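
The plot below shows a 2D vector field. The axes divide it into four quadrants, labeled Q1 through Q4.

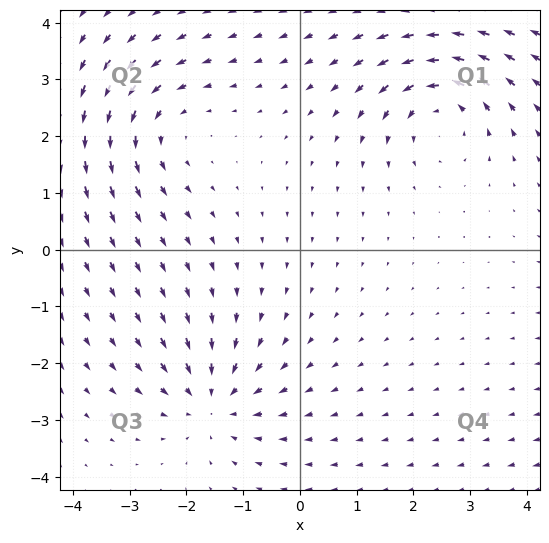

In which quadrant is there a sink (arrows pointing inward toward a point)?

Q3

The sink sits at approximately (-1.5, -2.7), which lies in quadrant Q3. The divergence there is about -3, negative as expected for a sink.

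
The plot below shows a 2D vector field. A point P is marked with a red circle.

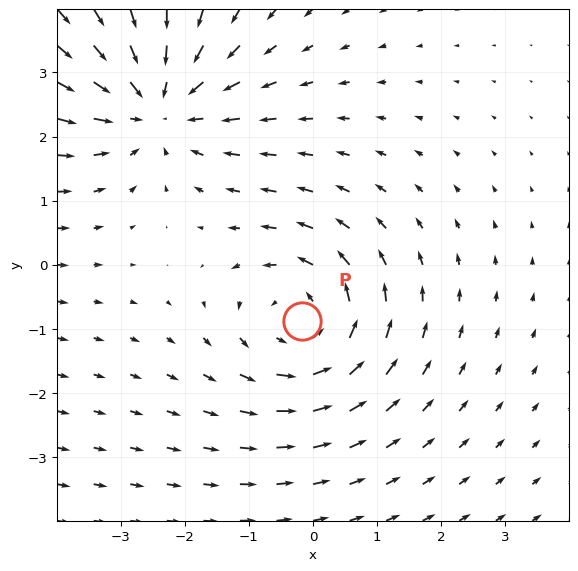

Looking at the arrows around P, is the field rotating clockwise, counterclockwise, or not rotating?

counterclockwise

Near P at (-0.2, -0.9) the arrows circulate counterclockwise. The curl (z-component) there is about +3; positive curl means counterclockwise rotation.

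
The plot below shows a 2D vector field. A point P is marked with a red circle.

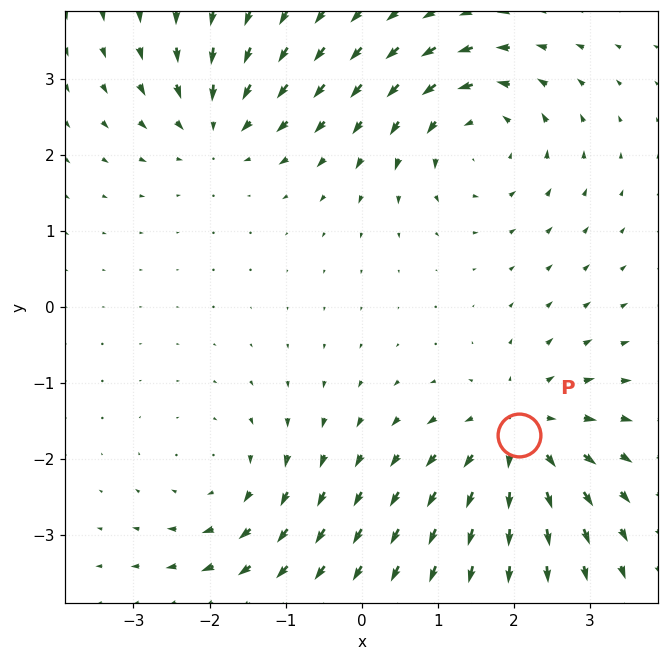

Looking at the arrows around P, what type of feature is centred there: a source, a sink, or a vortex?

source

At P (2.1, -1.7) the arrows spread outward. Divergence about +5, curl ≈0 — positive divergence with near-zero curl is a source.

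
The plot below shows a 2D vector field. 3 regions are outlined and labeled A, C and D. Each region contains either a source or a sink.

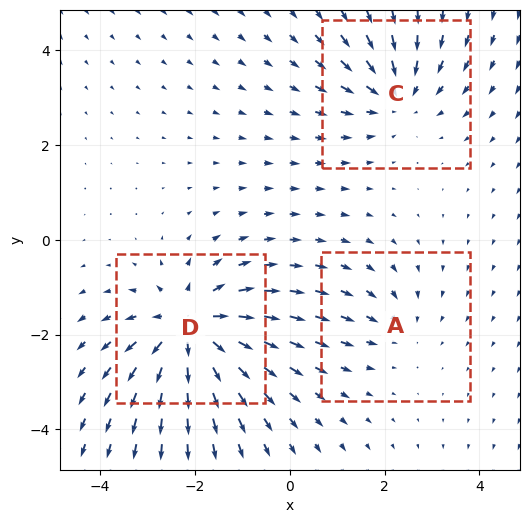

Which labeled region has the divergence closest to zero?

A

Divergence at each region's feature centre — A: about -2, C: about -3, D: about +5. Region A is closest to zero.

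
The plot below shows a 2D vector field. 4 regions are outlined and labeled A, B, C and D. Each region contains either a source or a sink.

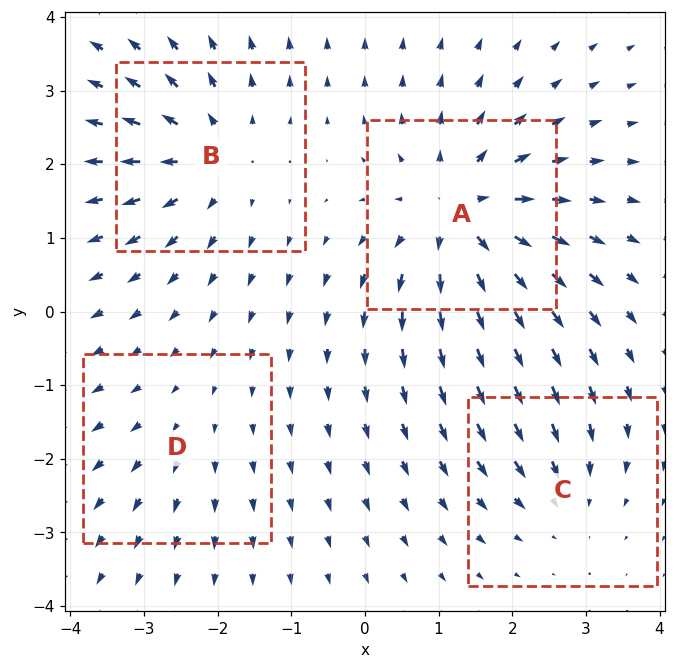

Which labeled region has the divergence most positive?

Divergence at each region's feature centre — A: about +6, B: about +5, C: about -3, D: about +2. Region A is most positive.

A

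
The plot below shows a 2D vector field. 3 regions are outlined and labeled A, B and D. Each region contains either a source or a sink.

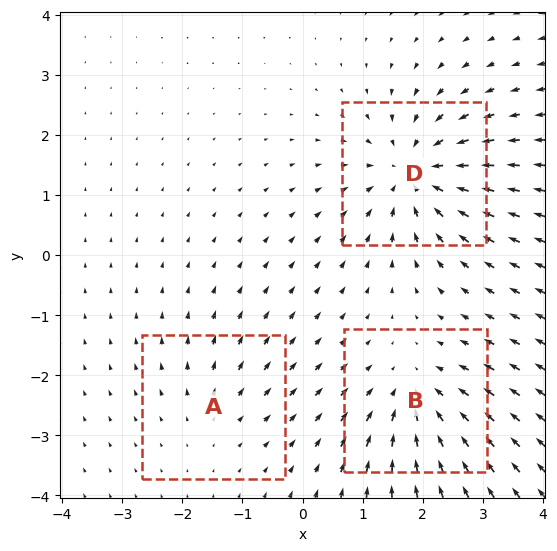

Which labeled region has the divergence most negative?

D

Divergence at each region's feature centre — A: about +2, B: about -4, D: about -5. Region D is most negative.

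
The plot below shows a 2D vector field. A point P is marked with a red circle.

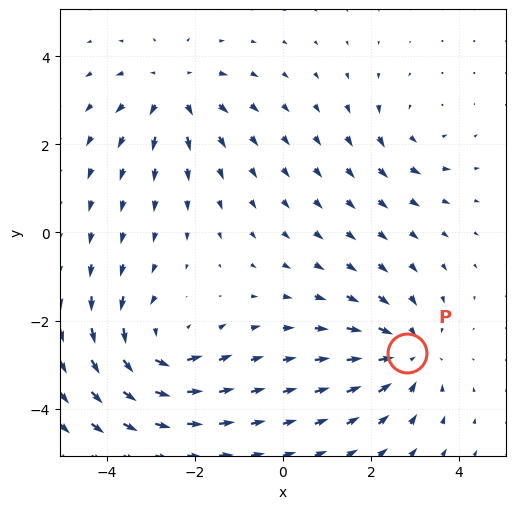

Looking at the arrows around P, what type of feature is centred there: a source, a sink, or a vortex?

At P (2.8, -2.7) the arrows converge inward. Divergence about -4, curl ≈0 — negative divergence with near-zero curl is a sink.

sink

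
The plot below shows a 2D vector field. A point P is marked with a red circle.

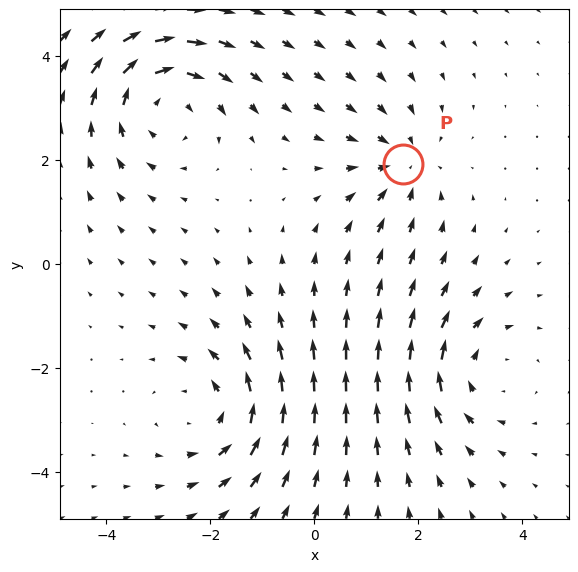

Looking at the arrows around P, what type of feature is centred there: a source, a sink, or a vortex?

At P (1.7, 1.9) the arrows converge inward. Divergence about -3, curl ≈0 — negative divergence with near-zero curl is a sink.

sink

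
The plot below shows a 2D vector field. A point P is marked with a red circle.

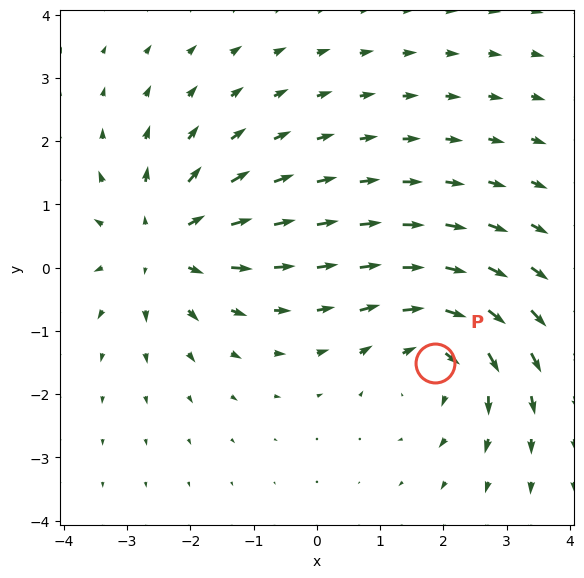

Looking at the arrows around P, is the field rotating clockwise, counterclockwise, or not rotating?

clockwise

Near P at (1.9, -1.5) the arrows circulate clockwise. The curl (z-component) there is about -5; negative curl means clockwise rotation.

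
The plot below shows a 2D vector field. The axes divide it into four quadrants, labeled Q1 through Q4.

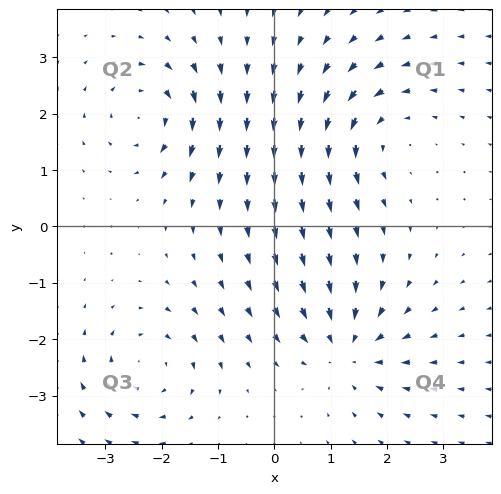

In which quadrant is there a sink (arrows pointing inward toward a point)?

The sink sits at approximately (1.3, -2.2), which lies in quadrant Q4. The divergence there is about -4, negative as expected for a sink.

Q4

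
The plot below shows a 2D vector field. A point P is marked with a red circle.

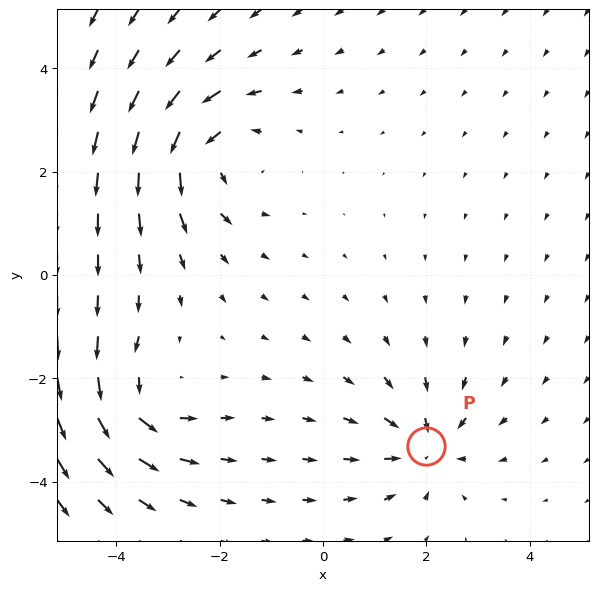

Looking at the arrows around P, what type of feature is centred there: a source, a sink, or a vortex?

At P (2.0, -3.3) the arrows converge inward. Divergence about -4, curl ≈0 — negative divergence with near-zero curl is a sink.

sink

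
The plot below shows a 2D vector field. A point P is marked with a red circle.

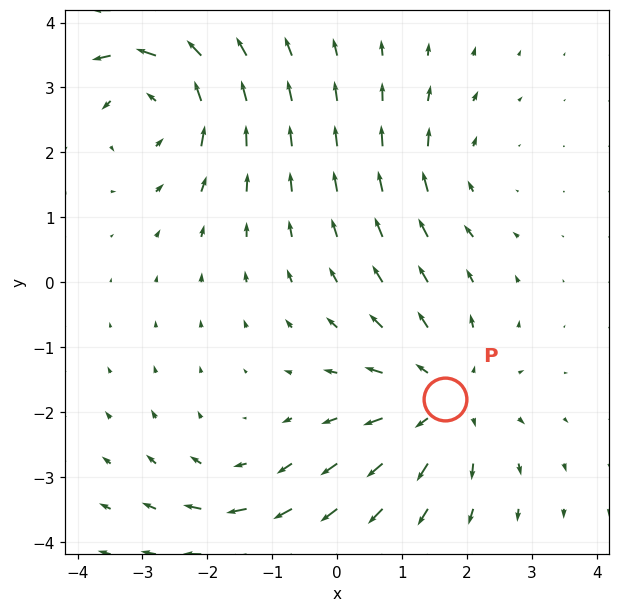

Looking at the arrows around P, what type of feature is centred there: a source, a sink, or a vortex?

source

At P (1.7, -1.8) the arrows spread outward. Divergence about +4, curl ≈0 — positive divergence with near-zero curl is a source.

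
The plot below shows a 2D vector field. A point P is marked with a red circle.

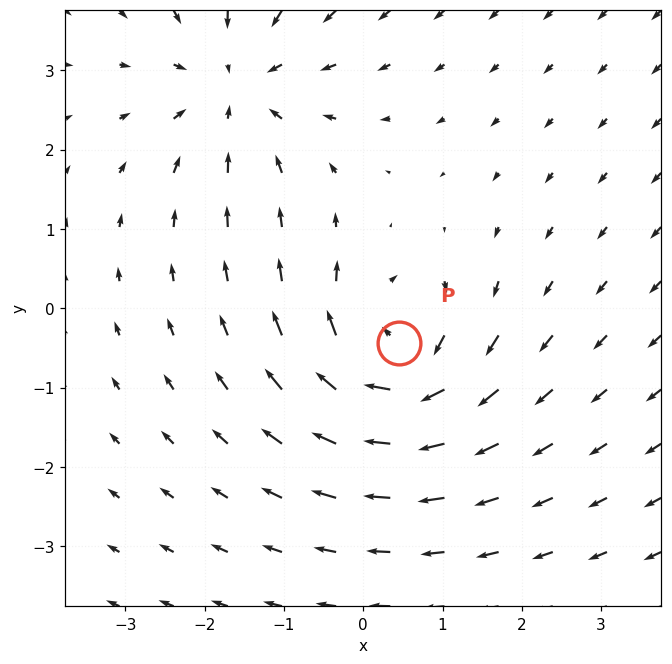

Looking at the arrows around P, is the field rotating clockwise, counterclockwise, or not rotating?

clockwise

Near P at (0.4, -0.4) the arrows circulate clockwise. The curl (z-component) there is about -7; negative curl means clockwise rotation.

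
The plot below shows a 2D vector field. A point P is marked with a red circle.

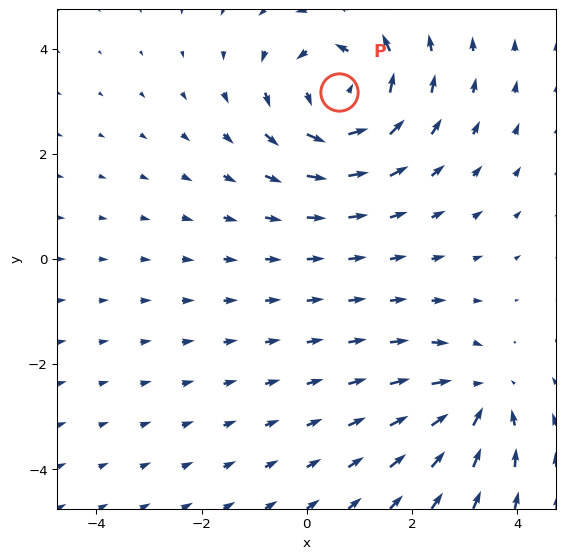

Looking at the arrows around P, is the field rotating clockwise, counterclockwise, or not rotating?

Near P at (0.6, 3.2) the arrows circulate counterclockwise. The curl (z-component) there is about +4; positive curl means counterclockwise rotation.

counterclockwise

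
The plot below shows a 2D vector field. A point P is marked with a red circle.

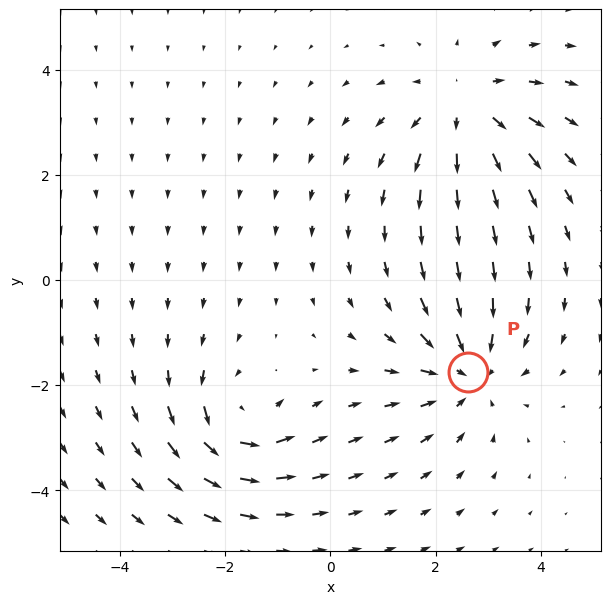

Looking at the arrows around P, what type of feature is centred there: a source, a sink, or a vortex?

sink

At P (2.6, -1.8) the arrows converge inward. Divergence about -4, curl ≈0 — negative divergence with near-zero curl is a sink.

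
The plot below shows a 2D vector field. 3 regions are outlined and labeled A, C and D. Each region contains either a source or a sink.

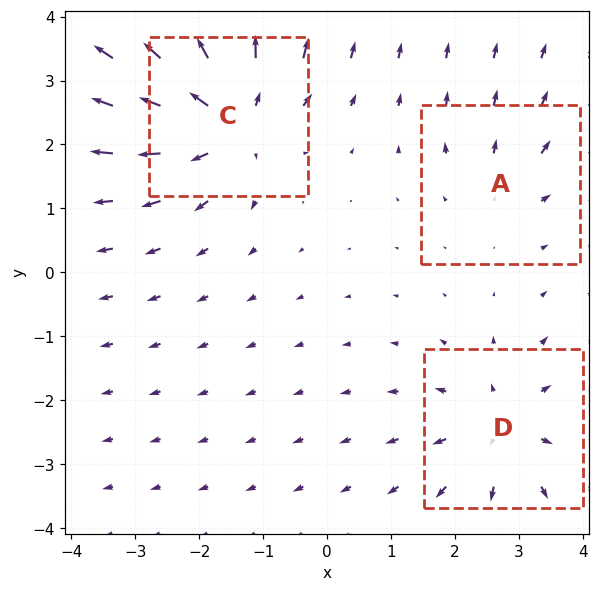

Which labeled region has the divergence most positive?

Divergence at each region's feature centre — A: about +2, C: about +5, D: about +3. Region C is most positive.

C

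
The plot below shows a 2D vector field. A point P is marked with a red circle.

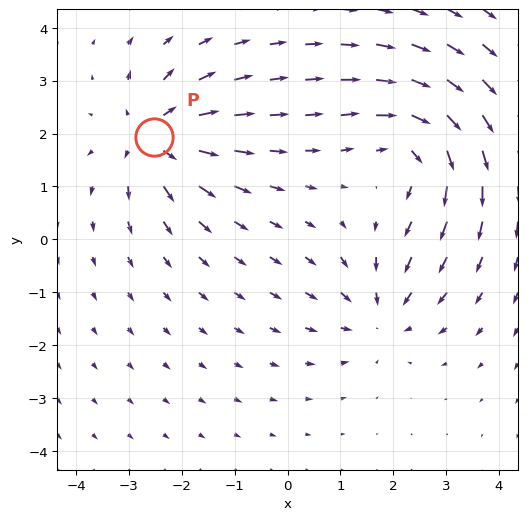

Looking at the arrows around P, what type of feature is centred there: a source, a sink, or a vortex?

source

At P (-2.5, 1.9) the arrows spread outward. Divergence about +6, curl ≈0 — positive divergence with near-zero curl is a source.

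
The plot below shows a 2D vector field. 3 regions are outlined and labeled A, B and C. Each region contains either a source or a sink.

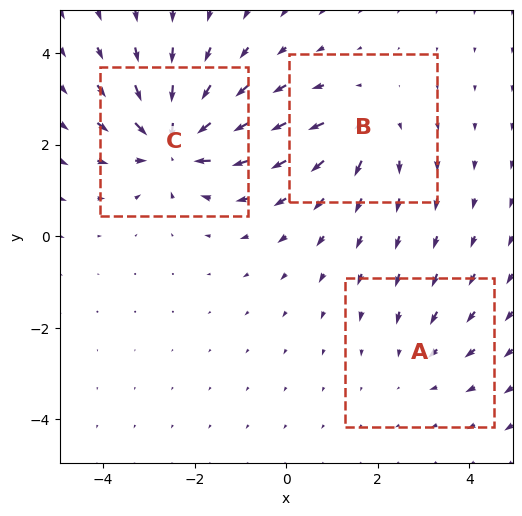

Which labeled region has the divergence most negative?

Divergence at each region's feature centre — A: about -2, B: about +3, C: about -5. Region C is most negative.

C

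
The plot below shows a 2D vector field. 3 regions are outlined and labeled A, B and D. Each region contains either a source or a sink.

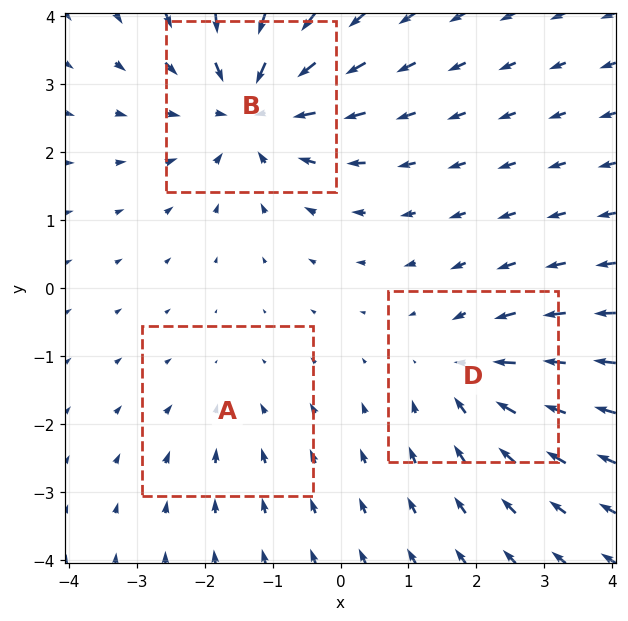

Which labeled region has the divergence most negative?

Divergence at each region's feature centre — A: about -2, B: about -5, D: about -3. Region B is most negative.

B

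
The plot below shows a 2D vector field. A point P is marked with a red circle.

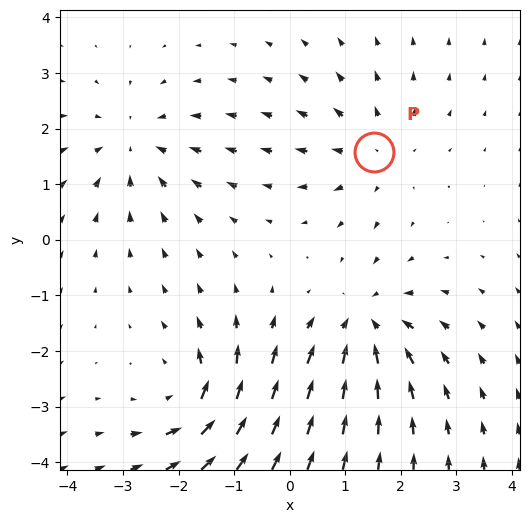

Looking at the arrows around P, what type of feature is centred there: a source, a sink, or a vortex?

At P (1.5, 1.6) the arrows spread outward. Divergence about +3, curl ≈0 — positive divergence with near-zero curl is a source.

source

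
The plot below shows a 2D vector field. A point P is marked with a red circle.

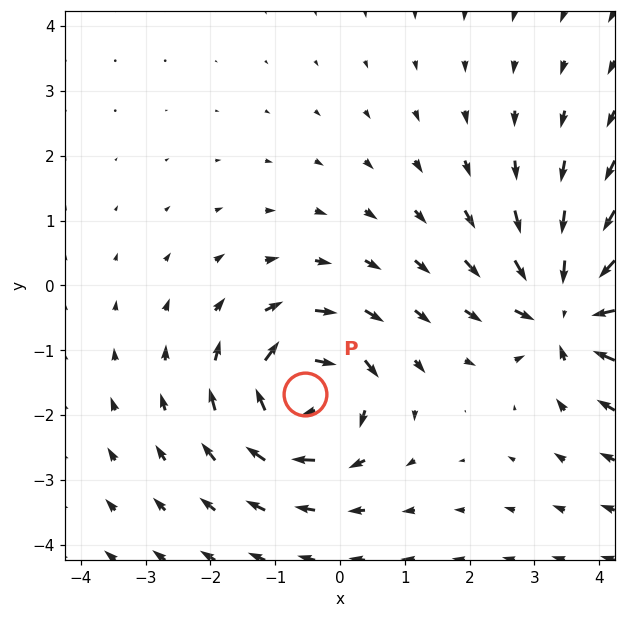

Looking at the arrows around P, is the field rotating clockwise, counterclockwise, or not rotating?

clockwise

Near P at (-0.5, -1.7) the arrows circulate clockwise. The curl (z-component) there is about -5; negative curl means clockwise rotation.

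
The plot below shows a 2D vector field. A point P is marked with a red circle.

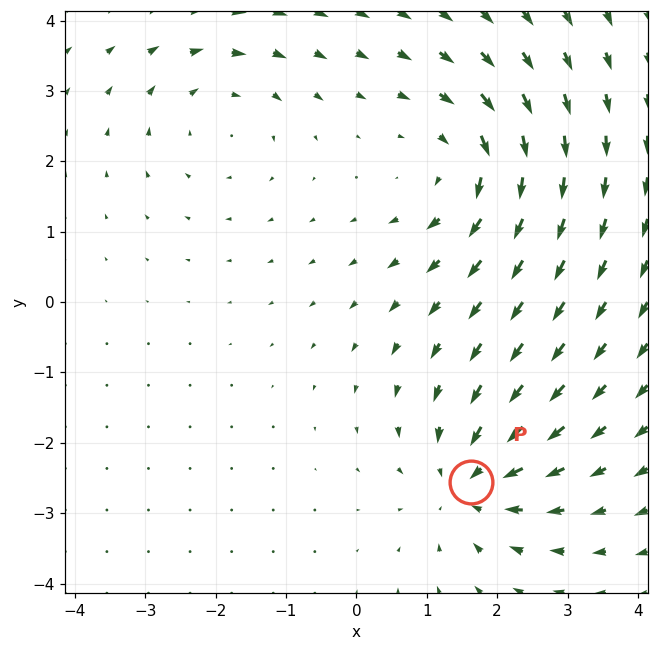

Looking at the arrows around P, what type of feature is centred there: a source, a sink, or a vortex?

sink

At P (1.6, -2.6) the arrows converge inward. Divergence about -5, curl ≈0 — negative divergence with near-zero curl is a sink.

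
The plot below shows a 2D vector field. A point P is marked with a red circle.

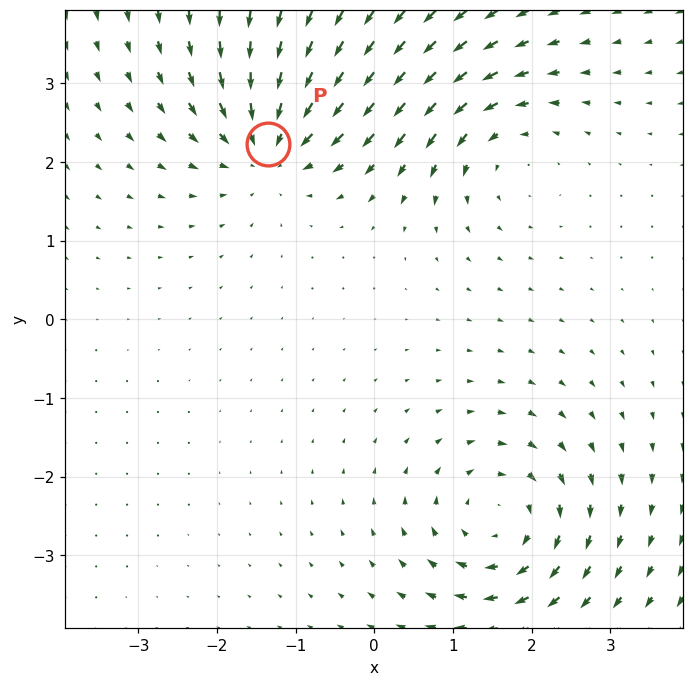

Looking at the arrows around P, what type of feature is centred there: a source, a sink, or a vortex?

At P (-1.3, 2.2) the arrows converge inward. Divergence about -4, curl ≈0 — negative divergence with near-zero curl is a sink.

sink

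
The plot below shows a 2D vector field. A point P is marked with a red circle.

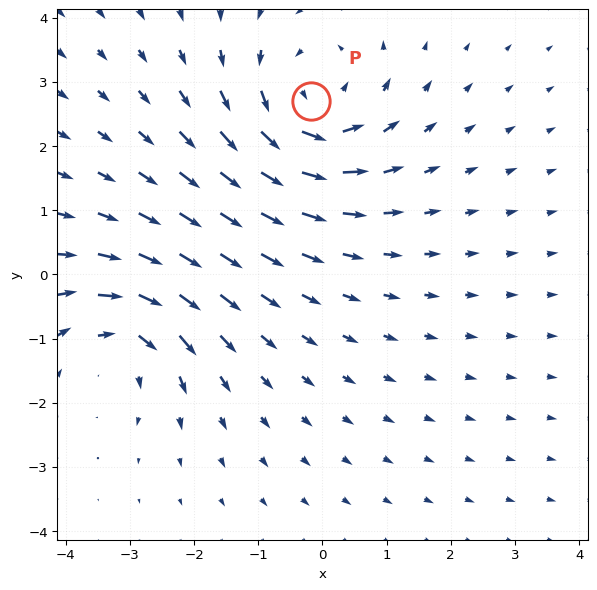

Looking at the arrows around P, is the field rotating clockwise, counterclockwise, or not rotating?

counterclockwise

Near P at (-0.2, 2.7) the arrows circulate counterclockwise. The curl (z-component) there is about +4; positive curl means counterclockwise rotation.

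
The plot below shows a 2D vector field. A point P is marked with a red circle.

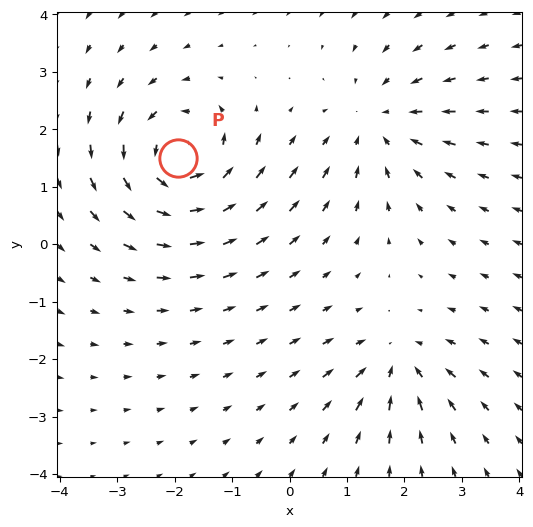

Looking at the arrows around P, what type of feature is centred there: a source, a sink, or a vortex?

vortex

At P (-1.9, 1.5) the arrows circulate counterclockwise. Divergence ≈0, curl about +5 — near-zero divergence with nonzero curl is a vortex.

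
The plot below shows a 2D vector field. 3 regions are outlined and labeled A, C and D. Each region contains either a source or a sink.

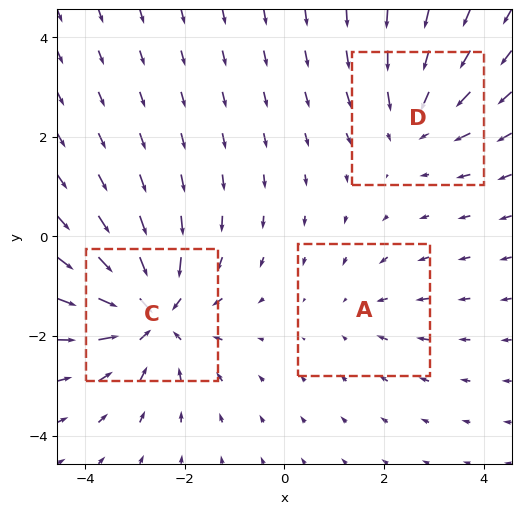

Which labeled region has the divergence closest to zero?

Divergence at each region's feature centre — A: about -2, C: about -5, D: about -3. Region A is closest to zero.

A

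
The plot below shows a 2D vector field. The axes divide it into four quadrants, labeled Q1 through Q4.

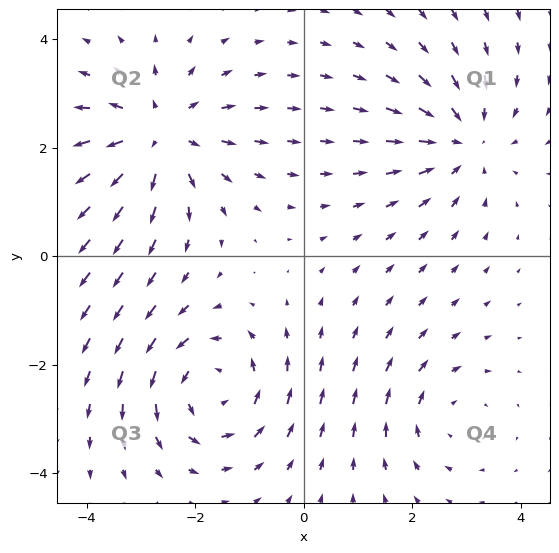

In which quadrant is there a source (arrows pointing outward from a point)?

Q2

The source sits at approximately (-2.7, 2.2), which lies in quadrant Q2. The divergence there is about +5, positive as expected for a source.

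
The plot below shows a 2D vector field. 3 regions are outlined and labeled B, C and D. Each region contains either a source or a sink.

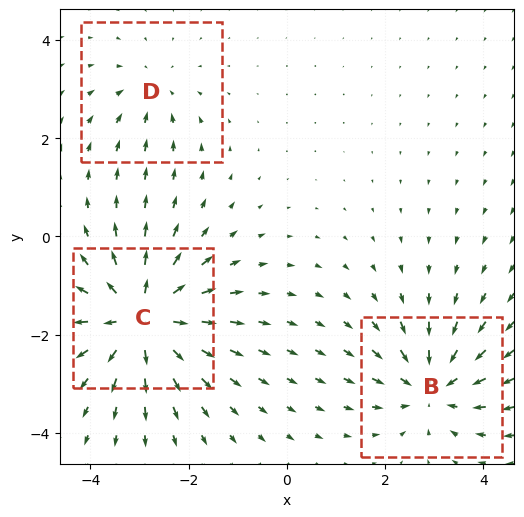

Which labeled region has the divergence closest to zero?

Divergence at each region's feature centre — B: about -4, C: about +5, D: about -2. Region D is closest to zero.

D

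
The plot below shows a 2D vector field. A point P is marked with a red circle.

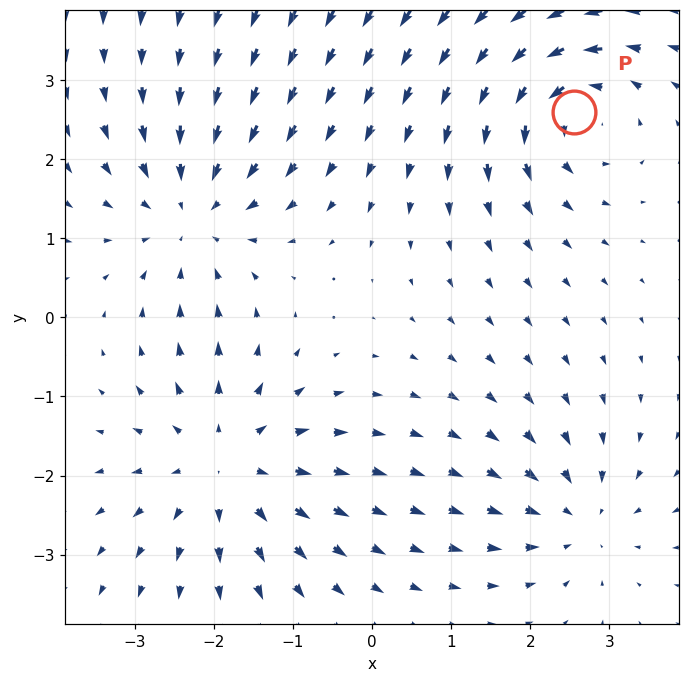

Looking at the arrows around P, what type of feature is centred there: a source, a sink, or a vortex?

At P (2.6, 2.6) the arrows circulate counterclockwise. Divergence ≈0, curl about +5 — near-zero divergence with nonzero curl is a vortex.

vortex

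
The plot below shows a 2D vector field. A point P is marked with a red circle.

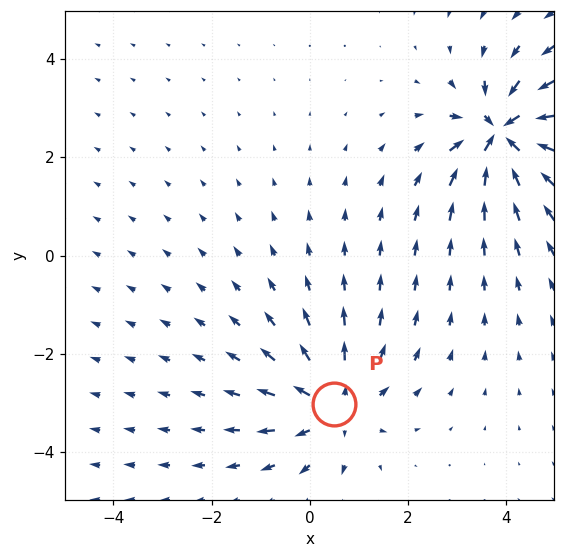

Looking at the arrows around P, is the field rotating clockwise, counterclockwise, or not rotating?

not rotating

Near P at (0.5, -3.0) the arrows show no circulation. The curl there is ≈0.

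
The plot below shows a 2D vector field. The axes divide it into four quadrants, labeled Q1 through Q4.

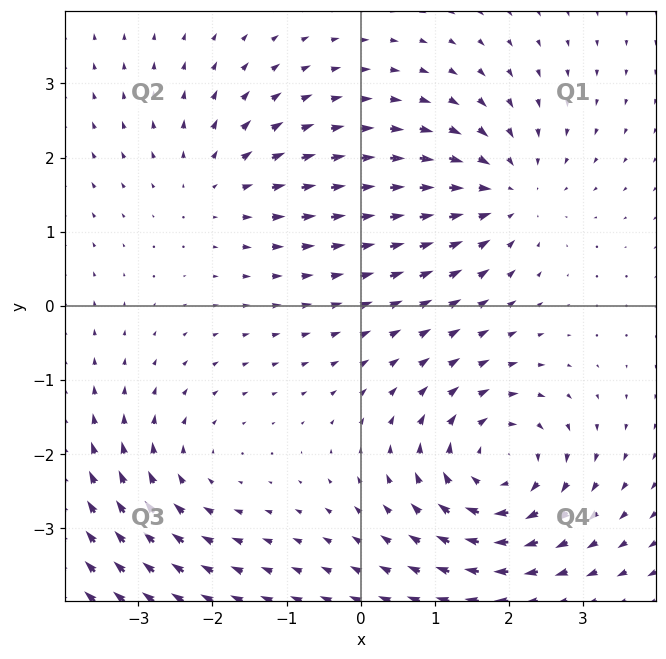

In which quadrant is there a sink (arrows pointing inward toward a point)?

The sink sits at approximately (1.9, 1.5), which lies in quadrant Q1. The divergence there is about -4, negative as expected for a sink.

Q1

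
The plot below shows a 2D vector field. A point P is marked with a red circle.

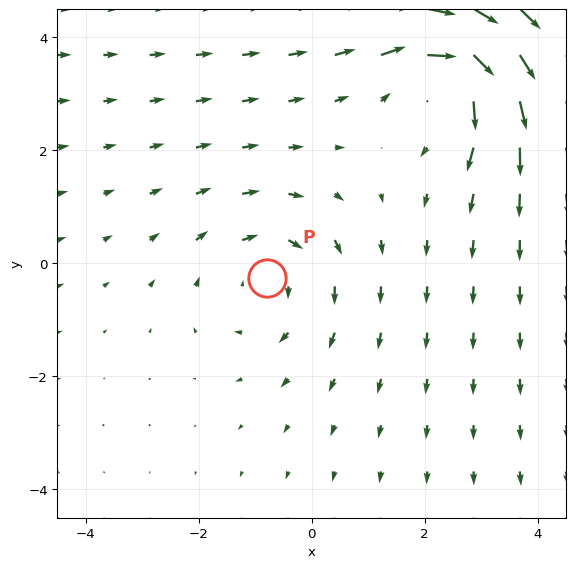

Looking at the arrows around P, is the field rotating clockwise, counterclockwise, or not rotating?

Near P at (-0.8, -0.3) the arrows circulate clockwise. The curl (z-component) there is about -2; negative curl means clockwise rotation.

clockwise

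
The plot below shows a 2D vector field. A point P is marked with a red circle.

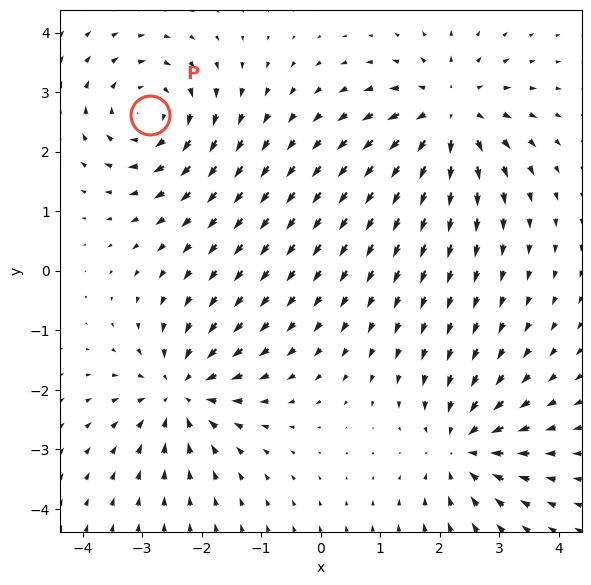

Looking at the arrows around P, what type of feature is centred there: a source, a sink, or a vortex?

vortex

At P (-2.9, 2.6) the arrows circulate clockwise. Divergence ≈0, curl about -5 — near-zero divergence with nonzero curl is a vortex.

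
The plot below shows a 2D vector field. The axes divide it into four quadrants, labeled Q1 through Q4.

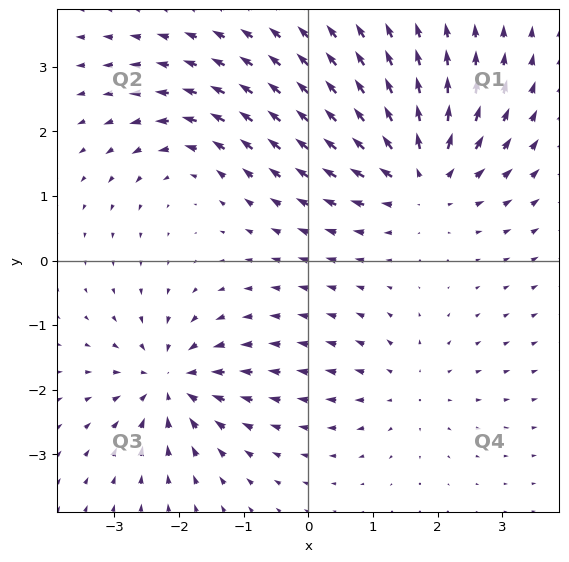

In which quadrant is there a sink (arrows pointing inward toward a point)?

The sink sits at approximately (-2.1, -1.9), which lies in quadrant Q3. The divergence there is about -6, negative as expected for a sink.

Q3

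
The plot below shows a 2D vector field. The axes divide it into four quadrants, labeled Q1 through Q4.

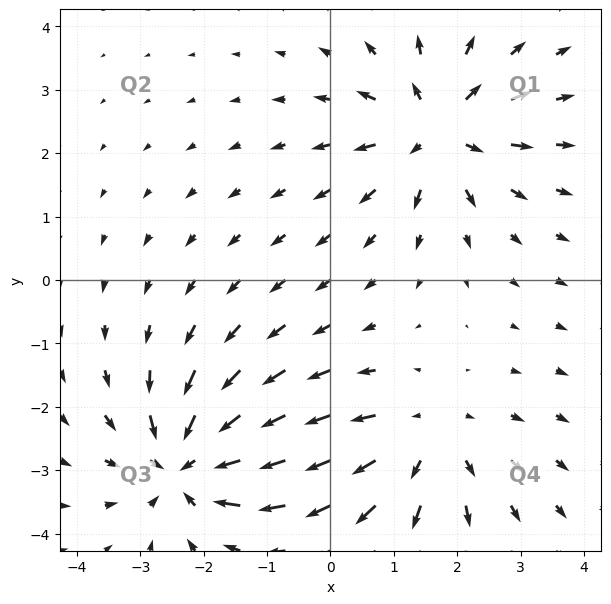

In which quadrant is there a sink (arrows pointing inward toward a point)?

The sink sits at approximately (-2.3, -2.9), which lies in quadrant Q3. The divergence there is about -5, negative as expected for a sink.

Q3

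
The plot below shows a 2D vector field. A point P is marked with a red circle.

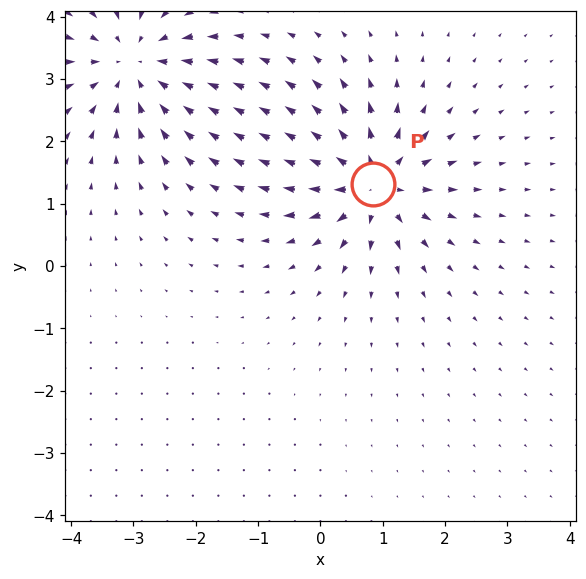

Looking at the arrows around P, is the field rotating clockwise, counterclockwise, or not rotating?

Near P at (0.8, 1.3) the arrows show no circulation. The curl there is ≈0.

not rotating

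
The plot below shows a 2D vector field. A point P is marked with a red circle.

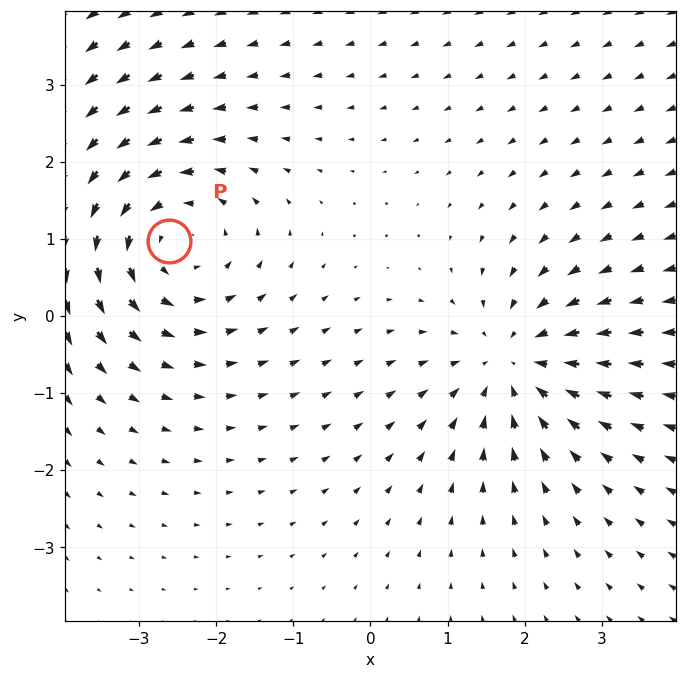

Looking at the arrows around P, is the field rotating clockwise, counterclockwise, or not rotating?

Near P at (-2.6, 1.0) the arrows circulate counterclockwise. The curl (z-component) there is about +3; positive curl means counterclockwise rotation.

counterclockwise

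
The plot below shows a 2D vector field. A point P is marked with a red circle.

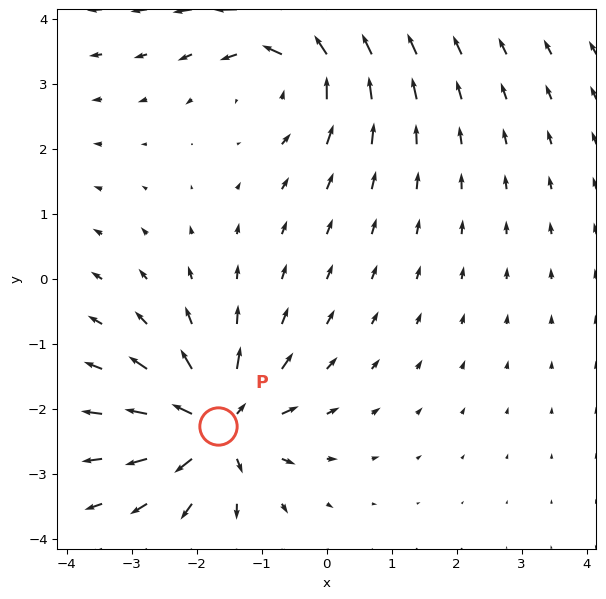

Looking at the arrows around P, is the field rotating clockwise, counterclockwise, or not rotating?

not rotating

Near P at (-1.7, -2.3) the arrows show no circulation. The curl there is ≈0.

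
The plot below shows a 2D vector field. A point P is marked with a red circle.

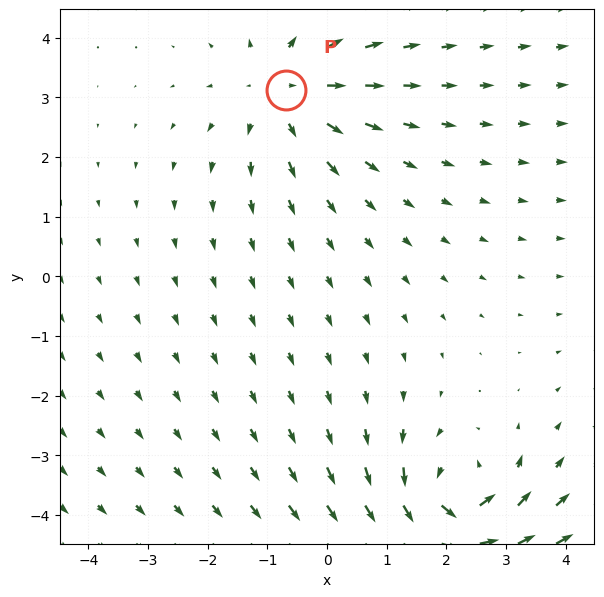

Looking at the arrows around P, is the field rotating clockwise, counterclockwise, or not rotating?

Near P at (-0.7, 3.1) the arrows show no circulation. The curl there is ≈0.

not rotating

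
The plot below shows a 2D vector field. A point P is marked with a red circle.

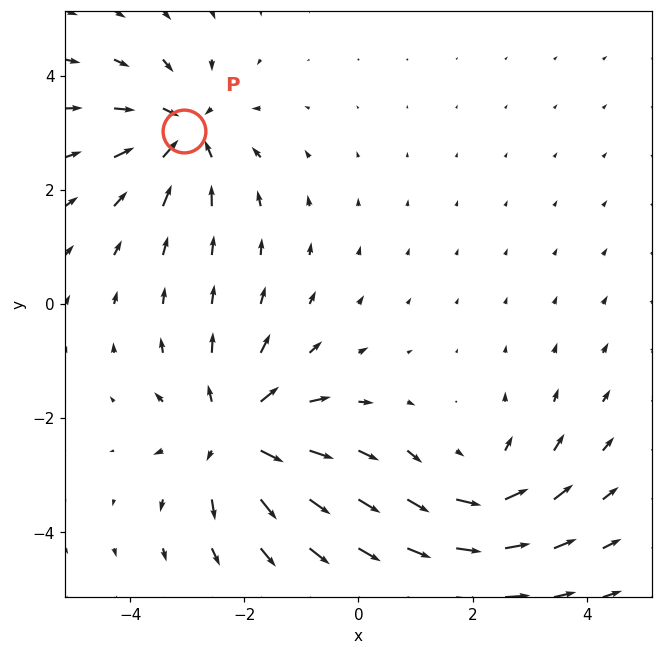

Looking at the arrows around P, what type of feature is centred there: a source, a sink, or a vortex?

At P (-3.1, 3.0) the arrows converge inward. Divergence about -4, curl ≈0 — negative divergence with near-zero curl is a sink.

sink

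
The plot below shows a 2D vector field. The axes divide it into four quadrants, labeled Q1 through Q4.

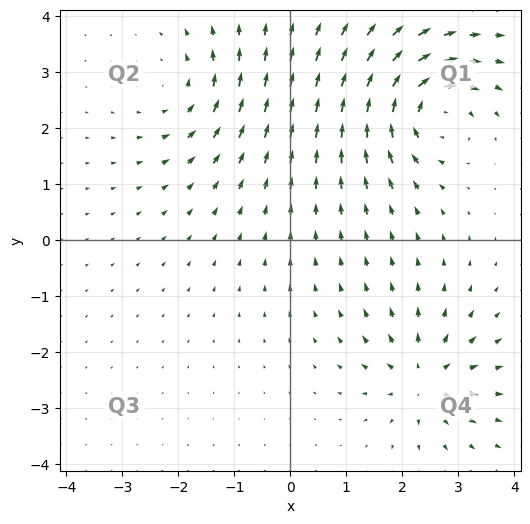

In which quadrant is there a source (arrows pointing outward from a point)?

Q4

The source sits at approximately (2.4, -2.5), which lies in quadrant Q4. The divergence there is about +4, positive as expected for a source.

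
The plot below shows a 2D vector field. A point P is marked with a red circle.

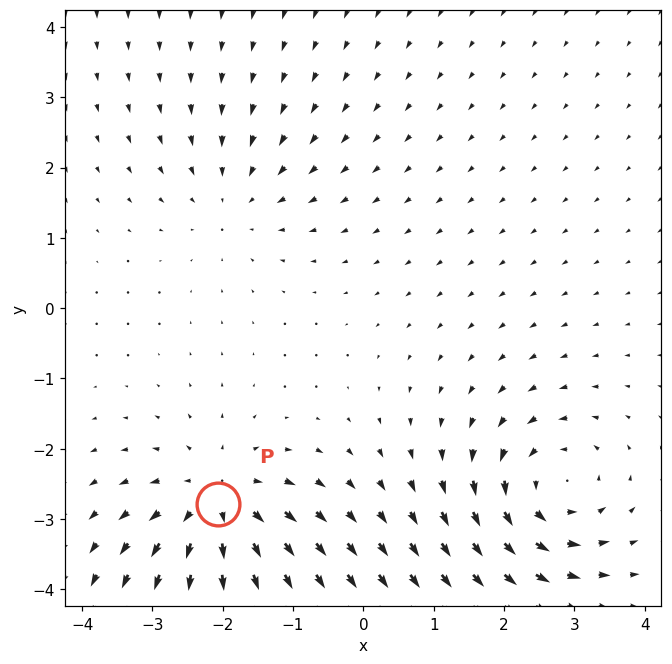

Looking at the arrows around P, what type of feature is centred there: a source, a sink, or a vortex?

source

At P (-2.1, -2.8) the arrows spread outward. Divergence about +5, curl ≈0 — positive divergence with near-zero curl is a source.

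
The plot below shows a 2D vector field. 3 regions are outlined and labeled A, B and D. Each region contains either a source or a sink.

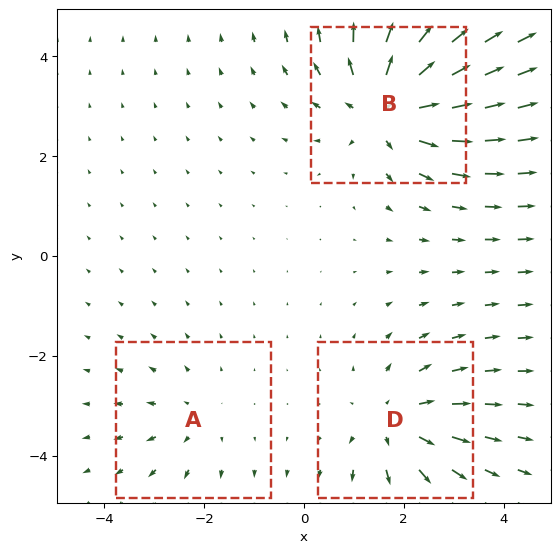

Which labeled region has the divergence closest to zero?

Divergence at each region's feature centre — A: about +2, B: about +4, D: about +3. Region A is closest to zero.

A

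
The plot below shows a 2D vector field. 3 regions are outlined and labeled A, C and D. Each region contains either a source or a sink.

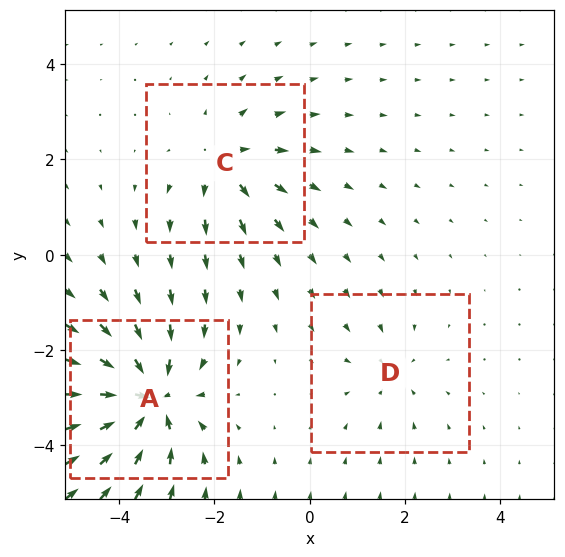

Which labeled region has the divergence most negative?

A

Divergence at each region's feature centre — A: about -6, C: about +3, D: about -2. Region A is most negative.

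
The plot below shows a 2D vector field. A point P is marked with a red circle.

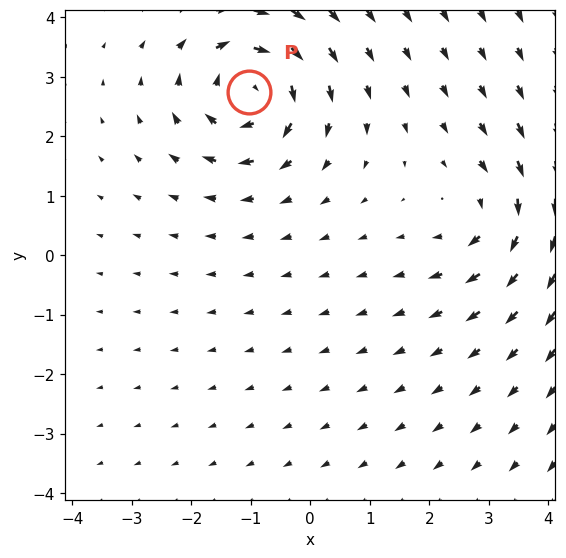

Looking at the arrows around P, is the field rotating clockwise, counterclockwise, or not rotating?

Near P at (-1.0, 2.7) the arrows circulate clockwise. The curl (z-component) there is about -6; negative curl means clockwise rotation.

clockwise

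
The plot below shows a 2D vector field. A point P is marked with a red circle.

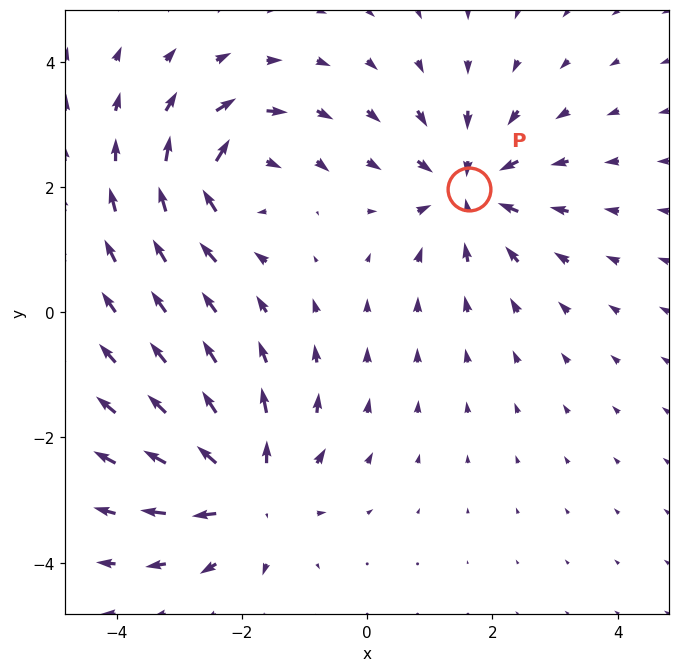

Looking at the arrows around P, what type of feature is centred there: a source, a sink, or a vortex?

sink

At P (1.6, 2.0) the arrows converge inward. Divergence about -3, curl ≈0 — negative divergence with near-zero curl is a sink.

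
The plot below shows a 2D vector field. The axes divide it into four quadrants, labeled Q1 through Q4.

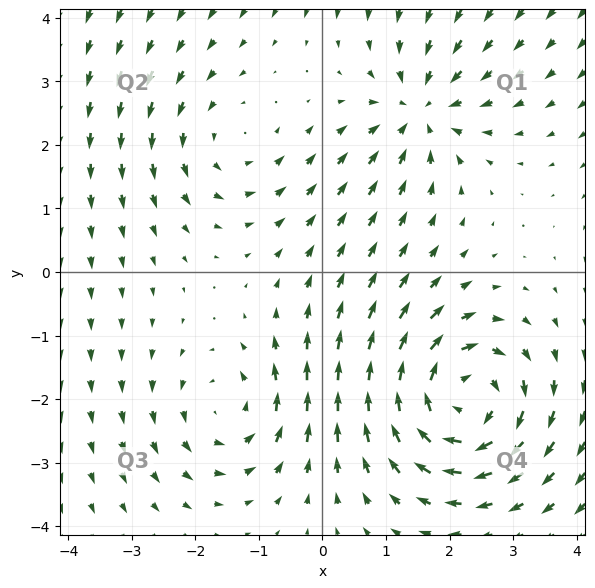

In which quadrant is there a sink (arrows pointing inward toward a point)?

The sink sits at approximately (1.5, 2.5), which lies in quadrant Q1. The divergence there is about -4, negative as expected for a sink.

Q1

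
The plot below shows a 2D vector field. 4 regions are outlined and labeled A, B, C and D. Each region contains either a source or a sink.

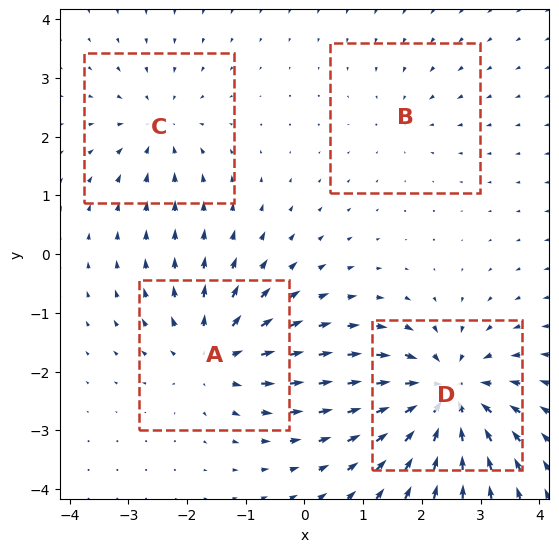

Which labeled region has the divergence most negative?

Divergence at each region's feature centre — A: about +5, B: about -2, C: about -4, D: about -7. Region D is most negative.

D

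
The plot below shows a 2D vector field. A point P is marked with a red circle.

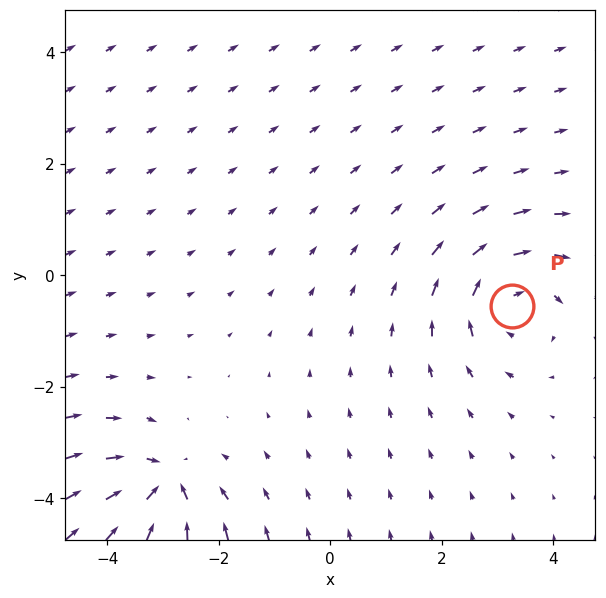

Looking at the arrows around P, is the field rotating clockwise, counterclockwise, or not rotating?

clockwise

Near P at (3.3, -0.6) the arrows circulate clockwise. The curl (z-component) there is about -3; negative curl means clockwise rotation.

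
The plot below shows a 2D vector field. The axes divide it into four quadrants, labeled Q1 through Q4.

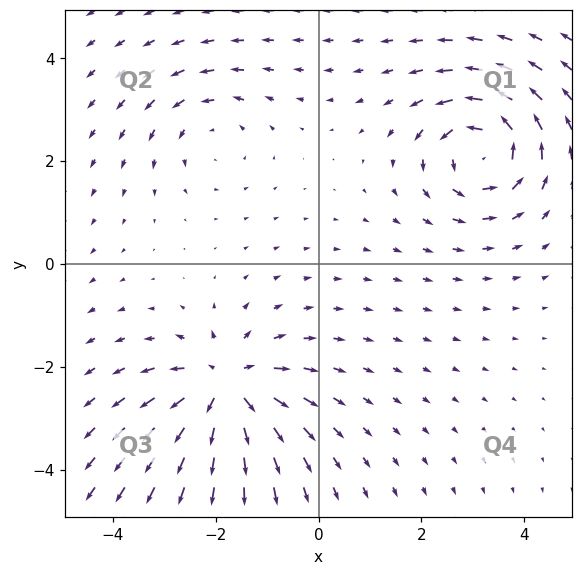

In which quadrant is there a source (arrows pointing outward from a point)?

Q3

The source sits at approximately (-1.8, -2.4), which lies in quadrant Q3. The divergence there is about +5, positive as expected for a source.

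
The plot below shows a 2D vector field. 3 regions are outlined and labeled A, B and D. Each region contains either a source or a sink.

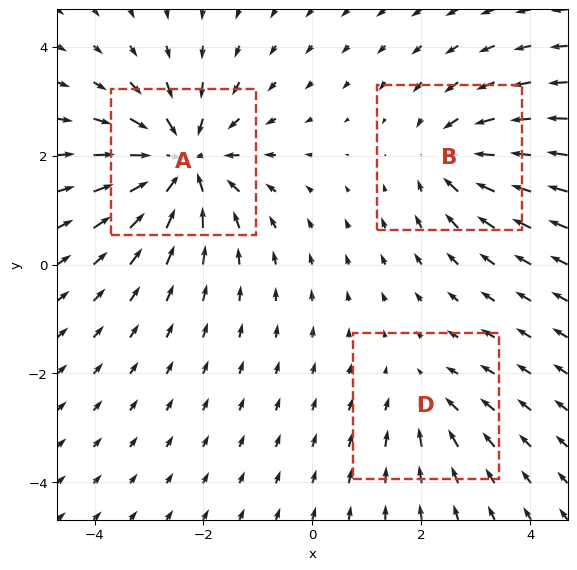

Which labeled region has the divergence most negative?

A

Divergence at each region's feature centre — A: about -5, B: about -3, D: about -2. Region A is most negative.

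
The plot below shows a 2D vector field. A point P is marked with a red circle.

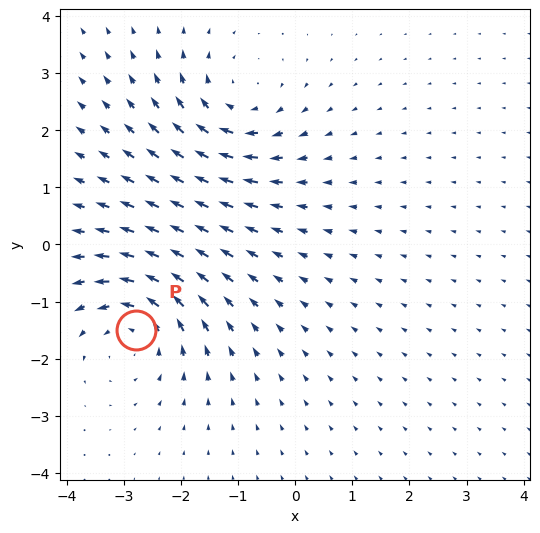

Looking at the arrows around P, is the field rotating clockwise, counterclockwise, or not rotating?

Near P at (-2.8, -1.5) the arrows circulate counterclockwise. The curl (z-component) there is about +5; positive curl means counterclockwise rotation.

counterclockwise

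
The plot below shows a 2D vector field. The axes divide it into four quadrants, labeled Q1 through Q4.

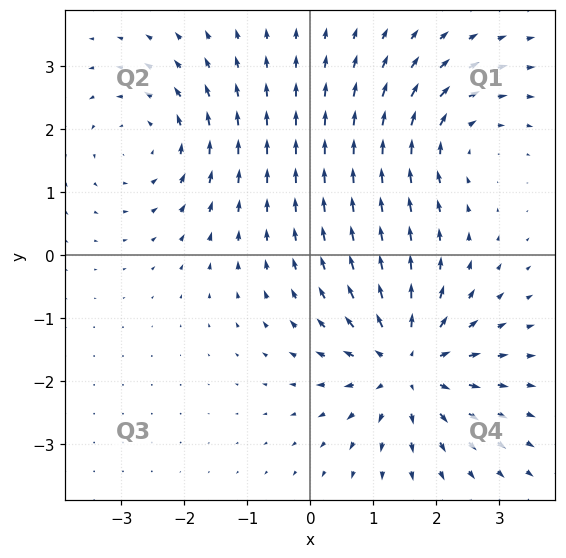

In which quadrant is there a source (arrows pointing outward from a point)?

Q4

The source sits at approximately (1.5, -1.7), which lies in quadrant Q4. The divergence there is about +6, positive as expected for a source.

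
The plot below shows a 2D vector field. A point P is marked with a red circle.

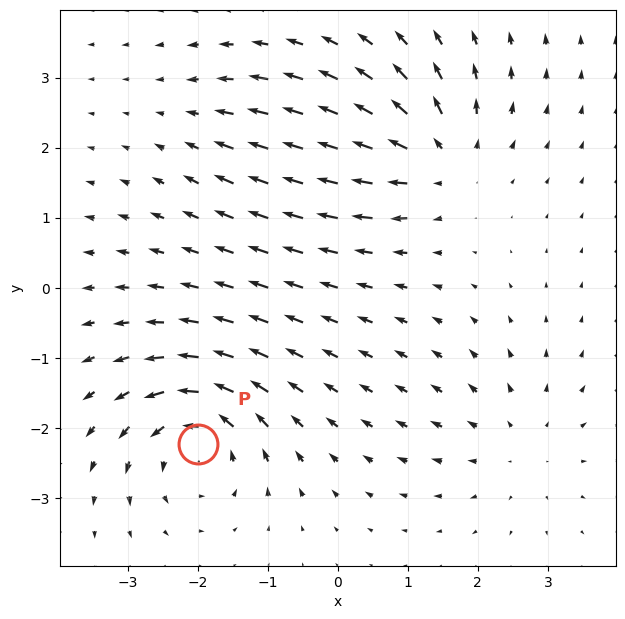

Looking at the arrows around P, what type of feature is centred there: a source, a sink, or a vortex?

vortex

At P (-2.0, -2.2) the arrows circulate counterclockwise. Divergence ≈0, curl about +7 — near-zero divergence with nonzero curl is a vortex.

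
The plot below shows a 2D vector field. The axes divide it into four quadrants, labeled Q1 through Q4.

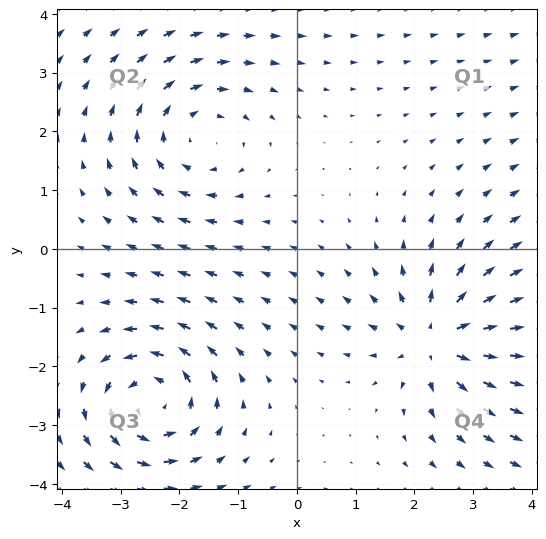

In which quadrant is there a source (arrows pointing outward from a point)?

Q4

The source sits at approximately (2.4, -1.5), which lies in quadrant Q4. The divergence there is about +4, positive as expected for a source.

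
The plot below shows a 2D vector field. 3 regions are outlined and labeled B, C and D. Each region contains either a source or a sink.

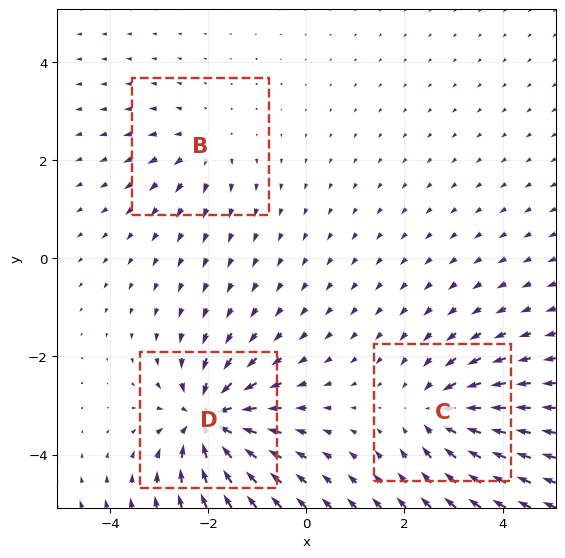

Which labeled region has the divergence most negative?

Divergence at each region's feature centre — B: about +3, C: about -4, D: about -6. Region D is most negative.

D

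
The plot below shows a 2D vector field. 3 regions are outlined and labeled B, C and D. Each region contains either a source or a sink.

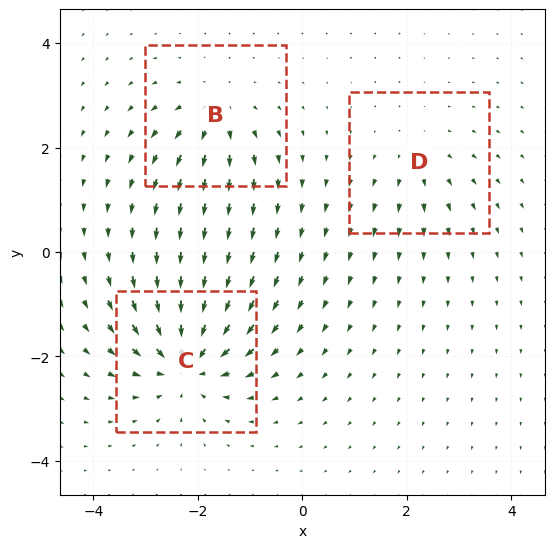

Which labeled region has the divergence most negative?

Divergence at each region's feature centre — B: about +4, C: about -6, D: about +3. Region C is most negative.

C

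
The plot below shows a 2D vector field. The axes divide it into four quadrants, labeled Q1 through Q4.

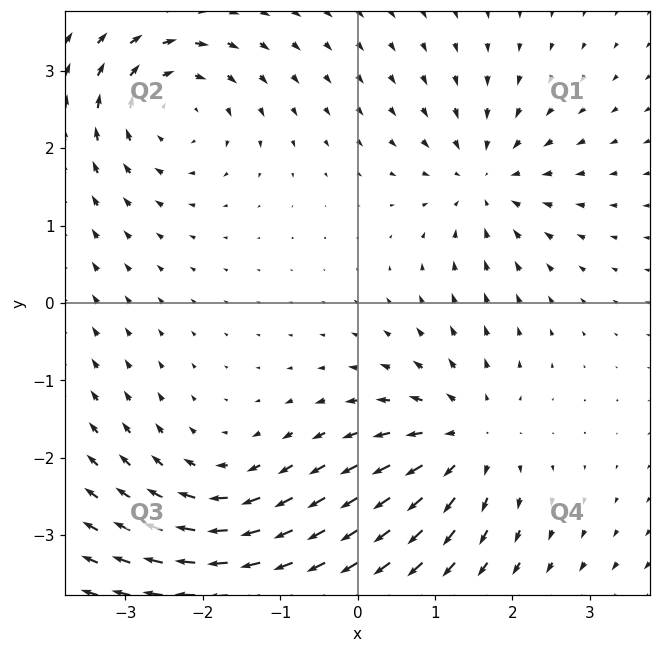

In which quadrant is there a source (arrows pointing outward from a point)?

Q4

The source sits at approximately (1.4, -1.8), which lies in quadrant Q4. The divergence there is about +5, positive as expected for a source.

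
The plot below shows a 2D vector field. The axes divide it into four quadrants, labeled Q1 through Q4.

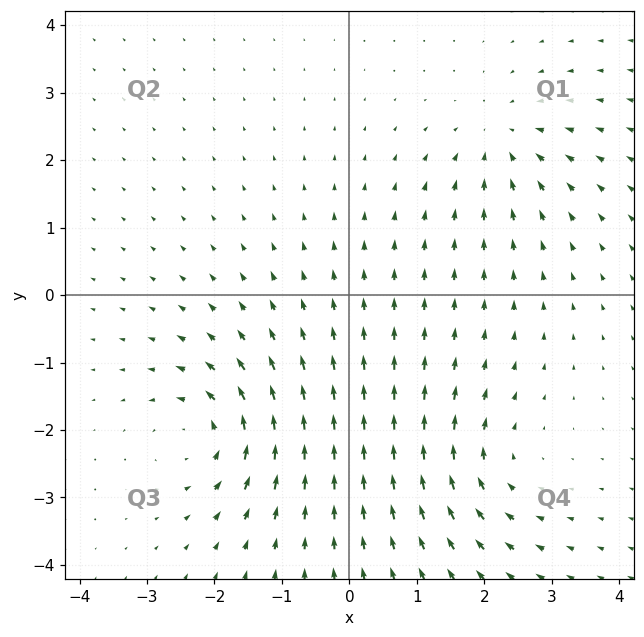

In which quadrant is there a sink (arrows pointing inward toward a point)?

The sink sits at approximately (2.3, 2.3), which lies in quadrant Q1. The divergence there is about -4, negative as expected for a sink.

Q1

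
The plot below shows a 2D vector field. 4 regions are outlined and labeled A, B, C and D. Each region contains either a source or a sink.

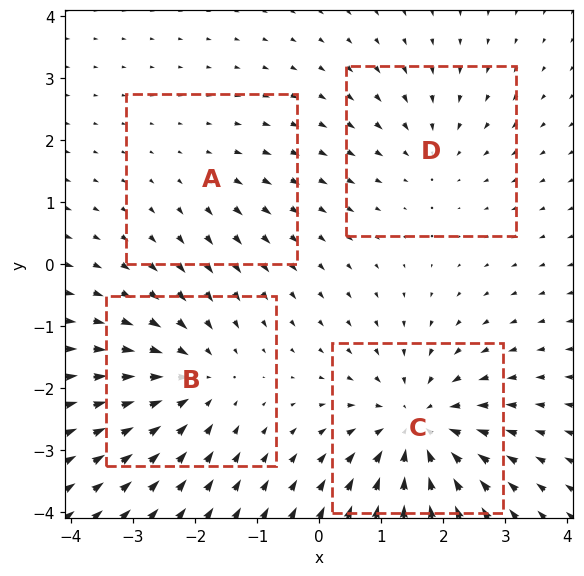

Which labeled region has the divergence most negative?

Divergence at each region's feature centre — A: about +2, B: about -4, C: about -6, D: about -3. Region C is most negative.

C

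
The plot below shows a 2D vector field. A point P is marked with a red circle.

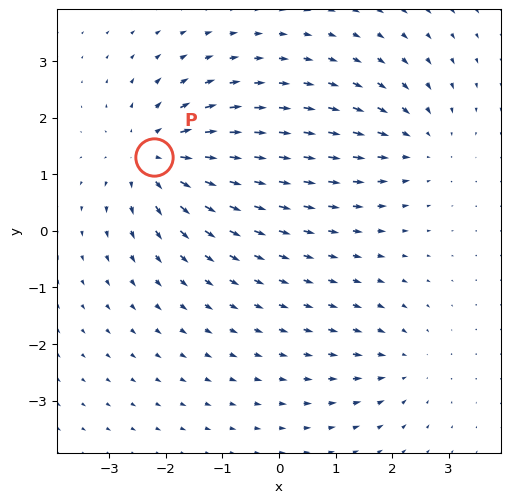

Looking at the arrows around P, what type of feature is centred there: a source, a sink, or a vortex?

At P (-2.2, 1.3) the arrows spread outward. Divergence about +5, curl ≈0 — positive divergence with near-zero curl is a source.

source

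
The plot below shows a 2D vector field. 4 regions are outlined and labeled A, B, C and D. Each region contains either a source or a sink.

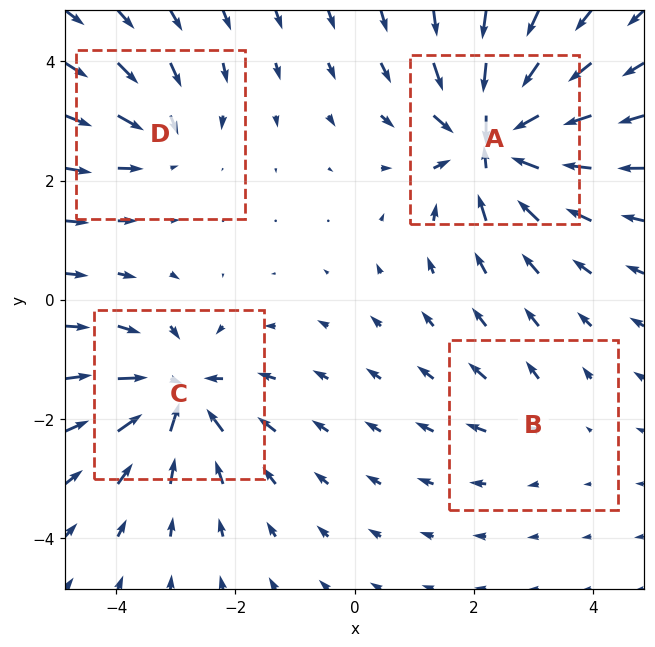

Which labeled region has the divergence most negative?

A

Divergence at each region's feature centre — A: about -8, B: about +2, C: about -6, D: about -4. Region A is most negative.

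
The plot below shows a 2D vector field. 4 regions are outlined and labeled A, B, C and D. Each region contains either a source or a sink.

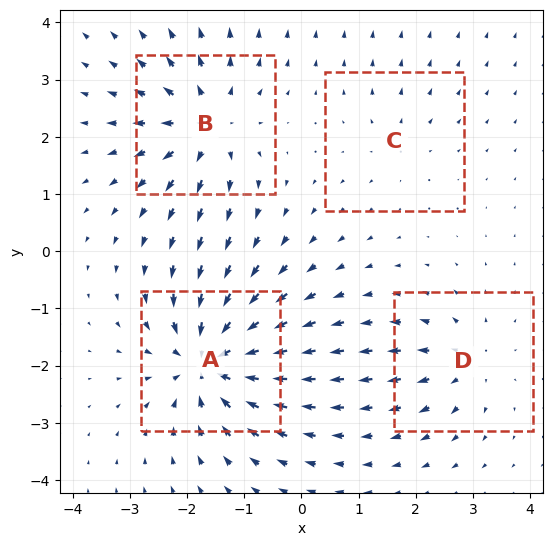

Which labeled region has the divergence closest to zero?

C

Divergence at each region's feature centre — A: about -9, B: about +7, C: about +3, D: about +4. Region C is closest to zero.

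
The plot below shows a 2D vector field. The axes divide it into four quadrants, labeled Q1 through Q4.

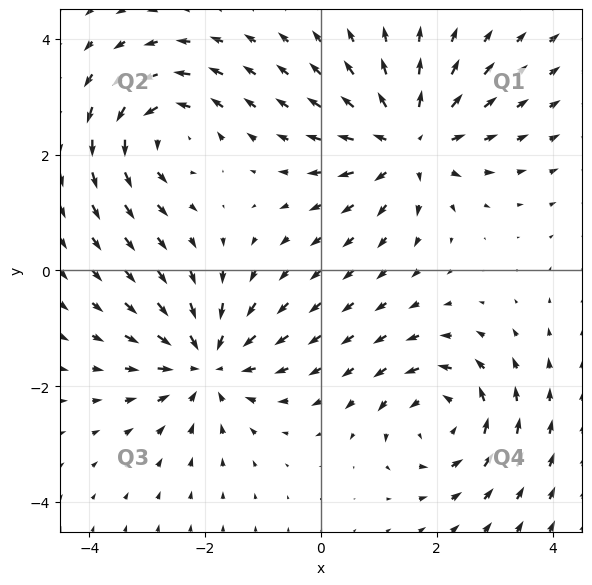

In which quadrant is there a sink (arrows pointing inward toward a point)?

Q3

The sink sits at approximately (-2.0, -1.6), which lies in quadrant Q3. The divergence there is about -3, negative as expected for a sink.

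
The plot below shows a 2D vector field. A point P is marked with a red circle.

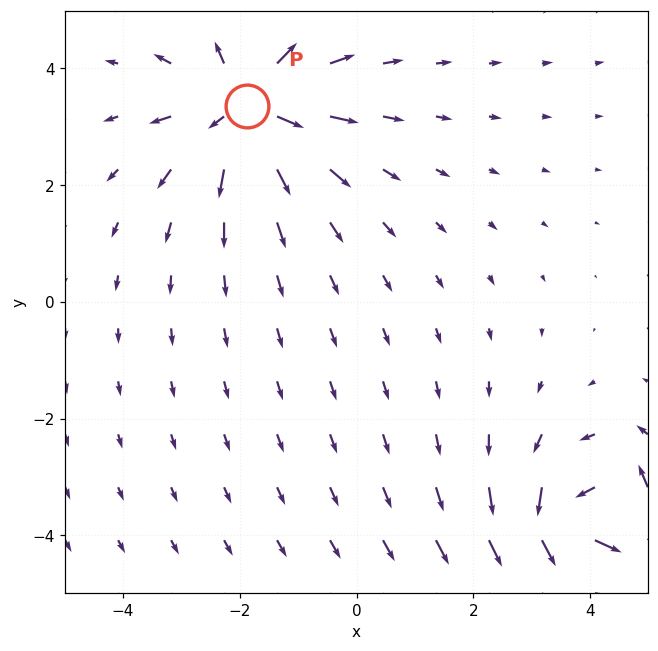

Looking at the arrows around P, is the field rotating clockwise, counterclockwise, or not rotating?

not rotating

Near P at (-1.9, 3.3) the arrows show no circulation. The curl there is ≈0.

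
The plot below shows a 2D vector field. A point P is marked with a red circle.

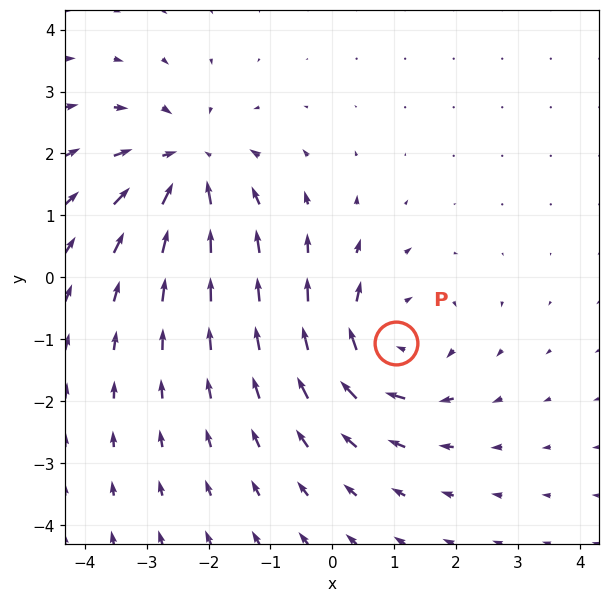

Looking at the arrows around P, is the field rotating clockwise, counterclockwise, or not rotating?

clockwise

Near P at (1.0, -1.1) the arrows circulate clockwise. The curl (z-component) there is about -4; negative curl means clockwise rotation.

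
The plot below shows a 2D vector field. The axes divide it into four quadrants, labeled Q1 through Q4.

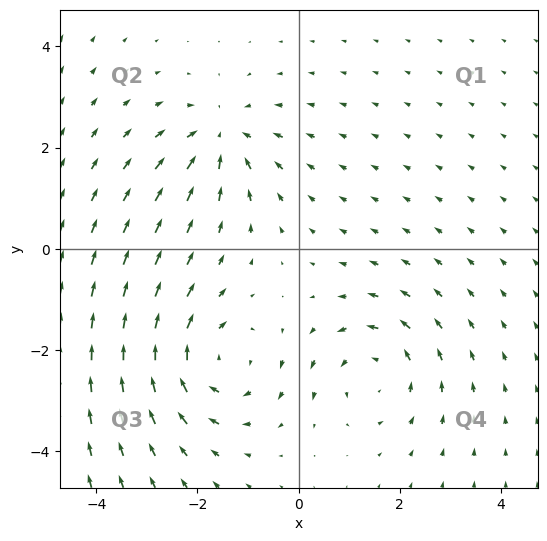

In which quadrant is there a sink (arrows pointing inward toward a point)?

The sink sits at approximately (-1.5, 2.2), which lies in quadrant Q2. The divergence there is about -3, negative as expected for a sink.

Q2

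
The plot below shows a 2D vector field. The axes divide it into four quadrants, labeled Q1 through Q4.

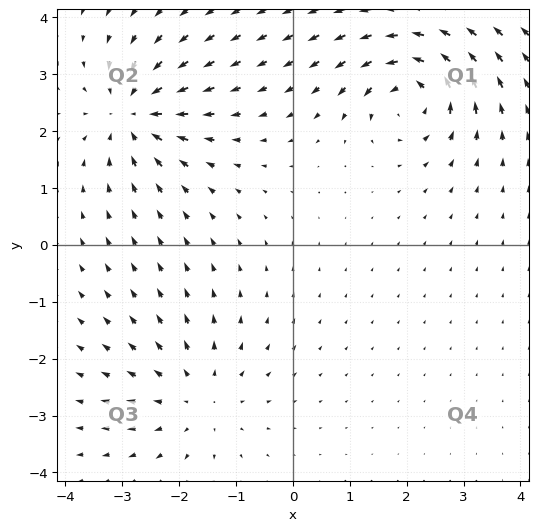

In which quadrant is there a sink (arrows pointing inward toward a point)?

Q2

The sink sits at approximately (-2.8, 2.3), which lies in quadrant Q2. The divergence there is about -6, negative as expected for a sink.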